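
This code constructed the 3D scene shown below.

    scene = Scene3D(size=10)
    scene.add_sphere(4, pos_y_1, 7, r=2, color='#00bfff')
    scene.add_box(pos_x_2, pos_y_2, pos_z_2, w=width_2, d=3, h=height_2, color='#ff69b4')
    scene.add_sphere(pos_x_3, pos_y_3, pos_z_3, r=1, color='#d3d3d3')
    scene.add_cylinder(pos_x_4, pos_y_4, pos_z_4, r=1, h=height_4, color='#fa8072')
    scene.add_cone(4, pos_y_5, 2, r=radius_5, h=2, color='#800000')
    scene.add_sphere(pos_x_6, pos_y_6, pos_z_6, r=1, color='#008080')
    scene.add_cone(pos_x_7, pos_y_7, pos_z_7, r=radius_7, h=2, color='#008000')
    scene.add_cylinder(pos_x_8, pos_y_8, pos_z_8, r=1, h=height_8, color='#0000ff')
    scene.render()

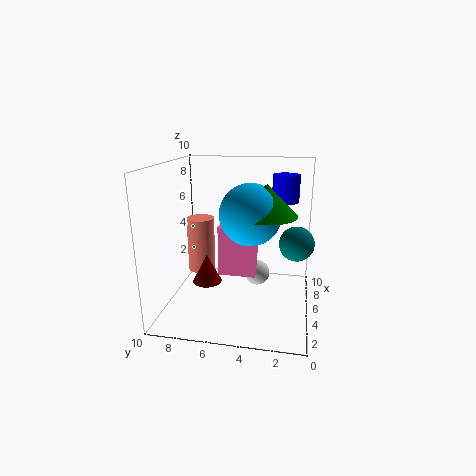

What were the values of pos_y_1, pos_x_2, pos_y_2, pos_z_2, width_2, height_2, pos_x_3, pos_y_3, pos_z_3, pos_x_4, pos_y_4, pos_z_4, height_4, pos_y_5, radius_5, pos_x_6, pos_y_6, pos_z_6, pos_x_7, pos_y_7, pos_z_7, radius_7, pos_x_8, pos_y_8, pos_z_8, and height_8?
pos_y_1 = 4; pos_x_2 = 7; pos_y_2 = 4; pos_z_2 = 1; width_2 = 1; height_2 = 4; pos_x_3 = 8; pos_y_3 = 4; pos_z_3 = 1; pos_x_4 = 6; pos_y_4 = 8; pos_z_4 = 2; height_4 = 4; pos_y_5 = 7; radius_5 = 1; pos_x_6 = 2; pos_y_6 = 1; pos_z_6 = 6; pos_x_7 = 4; pos_y_7 = 3; pos_z_7 = 7; radius_7 = 2; pos_x_8 = 8; pos_y_8 = 2; pos_z_8 = 7; height_8 = 2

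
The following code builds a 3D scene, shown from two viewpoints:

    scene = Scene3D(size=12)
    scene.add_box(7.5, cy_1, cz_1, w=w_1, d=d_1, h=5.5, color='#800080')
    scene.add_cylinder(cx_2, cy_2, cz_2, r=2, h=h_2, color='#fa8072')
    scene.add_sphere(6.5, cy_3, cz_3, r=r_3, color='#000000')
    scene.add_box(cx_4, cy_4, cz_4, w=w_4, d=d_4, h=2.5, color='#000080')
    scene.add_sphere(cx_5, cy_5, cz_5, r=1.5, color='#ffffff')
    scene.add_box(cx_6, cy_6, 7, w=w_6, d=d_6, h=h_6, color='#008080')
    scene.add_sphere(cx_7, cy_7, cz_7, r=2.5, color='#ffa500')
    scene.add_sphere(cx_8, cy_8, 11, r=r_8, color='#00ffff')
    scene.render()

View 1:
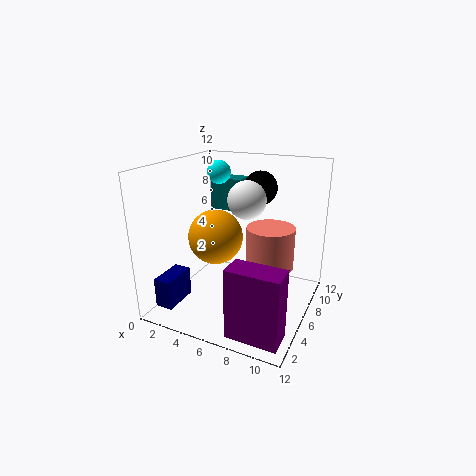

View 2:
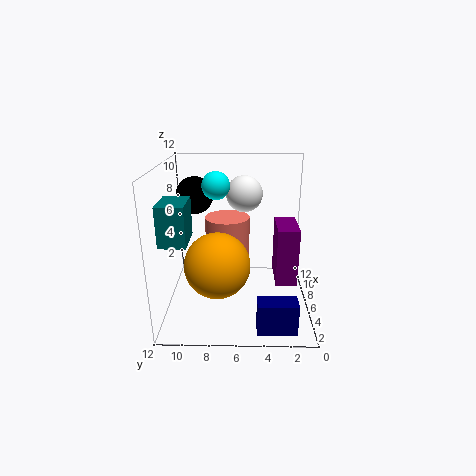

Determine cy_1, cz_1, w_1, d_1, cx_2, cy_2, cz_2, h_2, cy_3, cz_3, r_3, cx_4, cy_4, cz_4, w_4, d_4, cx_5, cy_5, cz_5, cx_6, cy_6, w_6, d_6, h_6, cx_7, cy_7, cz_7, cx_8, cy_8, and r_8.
cy_1 = 0.5; cz_1 = 0.5; w_1 = 4; d_1 = 2; cx_2 = 8.5; cy_2 = 7; cz_2 = 3.5; h_2 = 3.5; cy_3 = 9.5; cz_3 = 9.5; r_3 = 1.5; cx_4 = 0.5; cy_4 = 1.5; cz_4 = 0.5; w_4 = 1.5; d_4 = 3; cx_5 = 7; cy_5 = 5.5; cz_5 = 9.5; cx_6 = 1.5; cy_6 = 9.5; w_6 = 3; d_6 = 2; h_6 = 3; cx_7 = 3; cy_7 = 7.5; cz_7 = 5; cx_8 = 3.5; cy_8 = 7.5; r_8 = 1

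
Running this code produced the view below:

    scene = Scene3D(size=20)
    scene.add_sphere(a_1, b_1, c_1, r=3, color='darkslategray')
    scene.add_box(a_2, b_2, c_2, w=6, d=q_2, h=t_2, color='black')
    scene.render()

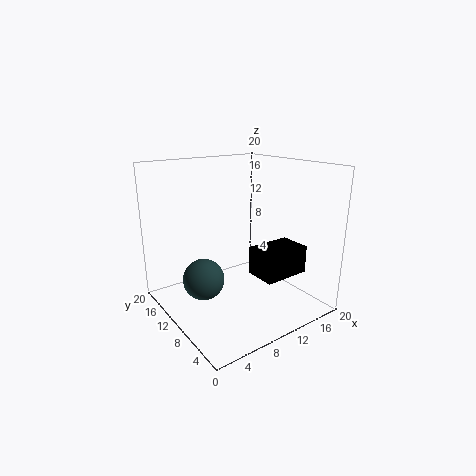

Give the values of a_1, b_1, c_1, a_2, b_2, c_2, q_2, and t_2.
a_1 = 6; b_1 = 13; c_1 = 3.5; a_2 = 8.5; b_2 = 1.5; c_2 = 7; q_2 = 4; t_2 = 3.5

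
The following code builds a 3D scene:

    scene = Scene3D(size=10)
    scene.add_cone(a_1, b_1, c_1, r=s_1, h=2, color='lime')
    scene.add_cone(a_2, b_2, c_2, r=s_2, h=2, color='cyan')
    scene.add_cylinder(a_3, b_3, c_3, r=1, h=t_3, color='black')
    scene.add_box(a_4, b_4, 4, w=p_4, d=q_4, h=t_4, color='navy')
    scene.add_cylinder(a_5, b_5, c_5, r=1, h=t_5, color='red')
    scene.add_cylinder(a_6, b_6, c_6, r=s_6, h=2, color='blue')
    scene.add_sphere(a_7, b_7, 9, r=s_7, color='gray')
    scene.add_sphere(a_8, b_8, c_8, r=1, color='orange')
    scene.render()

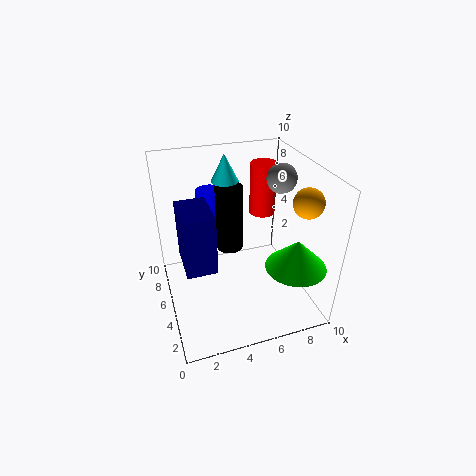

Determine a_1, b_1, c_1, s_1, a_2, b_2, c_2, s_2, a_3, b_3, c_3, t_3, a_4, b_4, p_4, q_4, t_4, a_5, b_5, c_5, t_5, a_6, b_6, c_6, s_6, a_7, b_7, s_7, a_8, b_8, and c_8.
a_1 = 8; b_1 = 2; c_1 = 4; s_1 = 2; a_2 = 5; b_2 = 8; c_2 = 8; s_2 = 1; a_3 = 5; b_3 = 7; c_3 = 3; t_3 = 5; a_4 = 1; b_4 = 3; p_4 = 2; q_4 = 3; t_4 = 4; a_5 = 8; b_5 = 8; c_5 = 5; t_5 = 4; a_6 = 4; b_6 = 9; c_6 = 5; s_6 = 1; a_7 = 8; b_7 = 5; s_7 = 1; a_8 = 9; b_8 = 3; c_8 = 8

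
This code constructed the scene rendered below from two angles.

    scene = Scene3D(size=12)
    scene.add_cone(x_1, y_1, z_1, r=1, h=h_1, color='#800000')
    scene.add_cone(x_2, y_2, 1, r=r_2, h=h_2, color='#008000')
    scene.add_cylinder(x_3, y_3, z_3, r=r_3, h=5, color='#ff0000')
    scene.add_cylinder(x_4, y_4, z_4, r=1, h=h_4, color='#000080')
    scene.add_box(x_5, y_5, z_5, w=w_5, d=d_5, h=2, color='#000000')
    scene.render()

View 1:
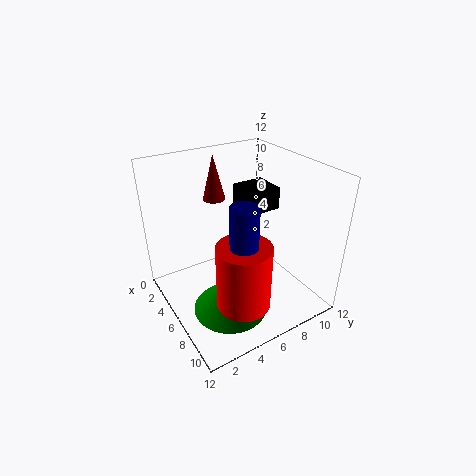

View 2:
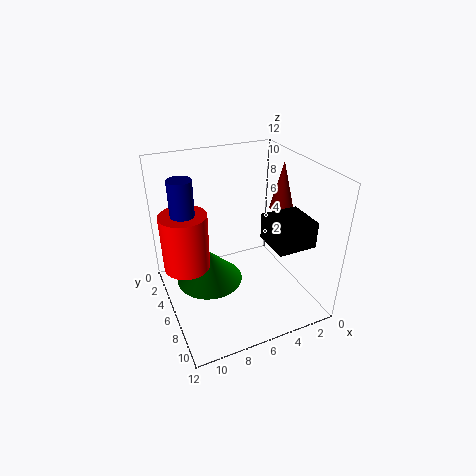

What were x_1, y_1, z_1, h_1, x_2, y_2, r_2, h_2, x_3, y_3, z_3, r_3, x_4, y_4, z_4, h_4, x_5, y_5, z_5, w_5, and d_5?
x_1 = 2, y_1 = 6, z_1 = 8, h_1 = 4, x_2 = 8, y_2 = 4, r_2 = 3, h_2 = 3, x_3 = 10, y_3 = 4, z_3 = 3, r_3 = 2, x_4 = 10, y_4 = 4, z_4 = 5, h_4 = 6, x_5 = 2, y_5 = 8, z_5 = 7, w_5 = 3, d_5 = 3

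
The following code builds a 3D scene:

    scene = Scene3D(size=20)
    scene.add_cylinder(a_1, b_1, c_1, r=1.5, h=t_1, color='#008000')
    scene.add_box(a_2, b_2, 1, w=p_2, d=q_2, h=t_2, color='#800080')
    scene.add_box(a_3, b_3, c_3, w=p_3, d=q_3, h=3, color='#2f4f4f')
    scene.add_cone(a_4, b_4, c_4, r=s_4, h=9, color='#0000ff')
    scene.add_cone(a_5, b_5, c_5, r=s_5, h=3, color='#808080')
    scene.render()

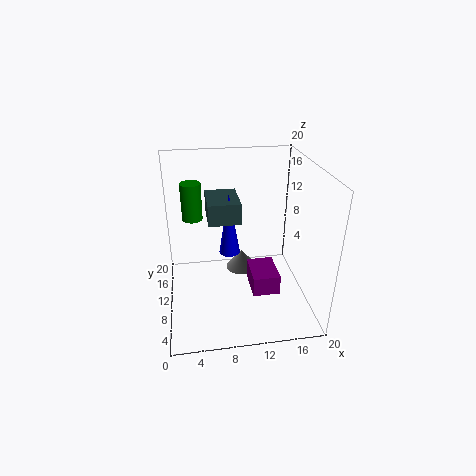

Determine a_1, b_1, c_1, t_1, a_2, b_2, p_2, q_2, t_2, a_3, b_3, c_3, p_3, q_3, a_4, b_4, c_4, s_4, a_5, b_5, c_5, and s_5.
a_1 = 4; b_1 = 15; c_1 = 11; t_1 = 5.5; a_2 = 12; b_2 = 8; p_2 = 4; q_2 = 5.5; t_2 = 3; a_3 = 6; b_3 = 10; c_3 = 12; p_3 = 4.5; q_3 = 6; a_4 = 9; b_4 = 11.5; c_4 = 7; s_4 = 1.5; a_5 = 11.5; b_5 = 15.5; c_5 = 1.5; s_5 = 2.5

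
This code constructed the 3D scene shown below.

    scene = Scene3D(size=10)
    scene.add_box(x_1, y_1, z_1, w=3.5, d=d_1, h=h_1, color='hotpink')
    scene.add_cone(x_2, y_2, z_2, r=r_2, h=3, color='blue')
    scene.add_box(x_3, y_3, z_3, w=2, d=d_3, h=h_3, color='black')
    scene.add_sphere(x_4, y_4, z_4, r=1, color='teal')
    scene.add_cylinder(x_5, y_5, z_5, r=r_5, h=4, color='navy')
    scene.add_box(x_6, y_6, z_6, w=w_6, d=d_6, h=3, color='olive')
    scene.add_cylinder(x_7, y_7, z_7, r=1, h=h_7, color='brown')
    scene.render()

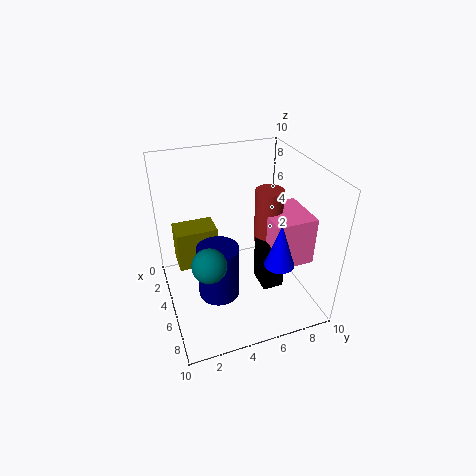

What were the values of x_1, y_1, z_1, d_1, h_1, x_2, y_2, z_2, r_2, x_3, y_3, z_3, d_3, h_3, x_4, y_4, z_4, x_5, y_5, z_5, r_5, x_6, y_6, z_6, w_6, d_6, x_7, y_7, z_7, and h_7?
x_1 = 3.5; y_1 = 7; z_1 = 3; d_1 = 3; h_1 = 3.5; x_2 = 7.5; y_2 = 7; z_2 = 4; r_2 = 1; x_3 = 4.5; y_3 = 6.5; z_3 = 1; d_3 = 1.5; h_3 = 3.5; x_4 = 8.5; y_4 = 2; z_4 = 6; x_5 = 5; y_5 = 3.5; z_5 = 0.5; r_5 = 1.5; x_6 = 1.5; y_6 = 1; z_6 = 2; w_6 = 2; d_6 = 3; x_7 = 4.5; y_7 = 7.5; z_7 = 4; h_7 = 4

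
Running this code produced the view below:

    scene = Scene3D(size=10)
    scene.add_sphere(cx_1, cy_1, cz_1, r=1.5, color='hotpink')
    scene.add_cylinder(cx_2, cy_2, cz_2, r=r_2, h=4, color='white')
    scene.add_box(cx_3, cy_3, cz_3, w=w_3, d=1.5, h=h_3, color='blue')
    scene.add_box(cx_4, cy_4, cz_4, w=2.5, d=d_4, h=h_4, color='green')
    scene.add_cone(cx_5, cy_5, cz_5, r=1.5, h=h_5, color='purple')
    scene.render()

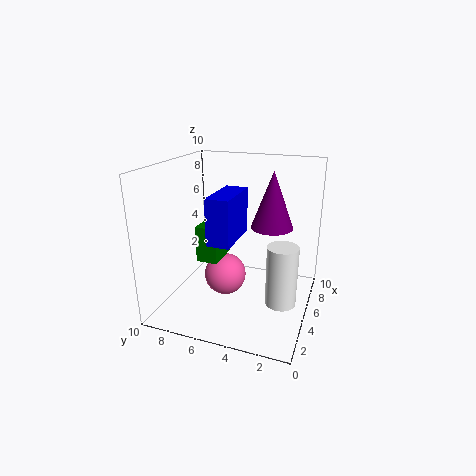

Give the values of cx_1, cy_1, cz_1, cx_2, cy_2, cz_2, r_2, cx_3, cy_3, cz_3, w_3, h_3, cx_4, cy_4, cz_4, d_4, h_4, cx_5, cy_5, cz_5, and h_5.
cx_1 = 5, cy_1 = 6, cz_1 = 2, cx_2 = 3.5, cy_2 = 1.5, cz_2 = 1.5, r_2 = 1, cx_3 = 2, cy_3 = 4.5, cz_3 = 5.5, w_3 = 3.5, h_3 = 3, cx_4 = 3.5, cy_4 = 6, cz_4 = 3.5, d_4 = 1.5, h_4 = 2.5, cx_5 = 6.5, cy_5 = 3, cz_5 = 5.5, h_5 = 4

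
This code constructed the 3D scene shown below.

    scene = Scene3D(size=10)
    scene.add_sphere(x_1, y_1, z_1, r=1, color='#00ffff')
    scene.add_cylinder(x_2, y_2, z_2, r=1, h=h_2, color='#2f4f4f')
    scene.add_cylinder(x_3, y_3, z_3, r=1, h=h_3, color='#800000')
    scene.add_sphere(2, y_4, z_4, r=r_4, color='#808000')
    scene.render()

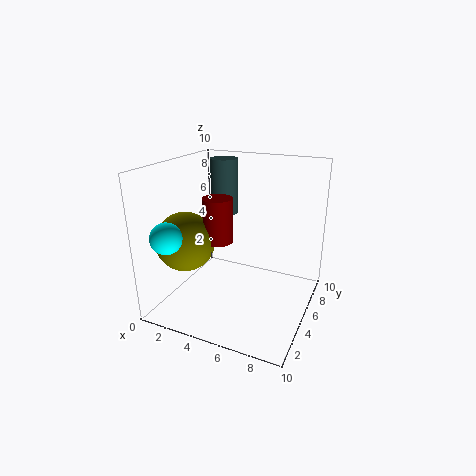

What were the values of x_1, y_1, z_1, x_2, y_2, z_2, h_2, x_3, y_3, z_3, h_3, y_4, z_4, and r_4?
x_1 = 2
y_1 = 1
z_1 = 6
x_2 = 3
y_2 = 7
z_2 = 6
h_2 = 4
x_3 = 4
y_3 = 4
z_3 = 5
h_3 = 3
y_4 = 3
z_4 = 5
r_4 = 2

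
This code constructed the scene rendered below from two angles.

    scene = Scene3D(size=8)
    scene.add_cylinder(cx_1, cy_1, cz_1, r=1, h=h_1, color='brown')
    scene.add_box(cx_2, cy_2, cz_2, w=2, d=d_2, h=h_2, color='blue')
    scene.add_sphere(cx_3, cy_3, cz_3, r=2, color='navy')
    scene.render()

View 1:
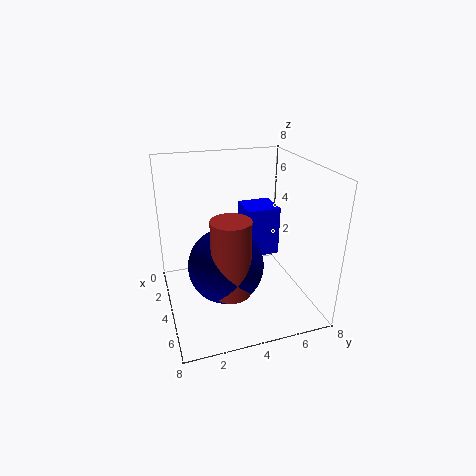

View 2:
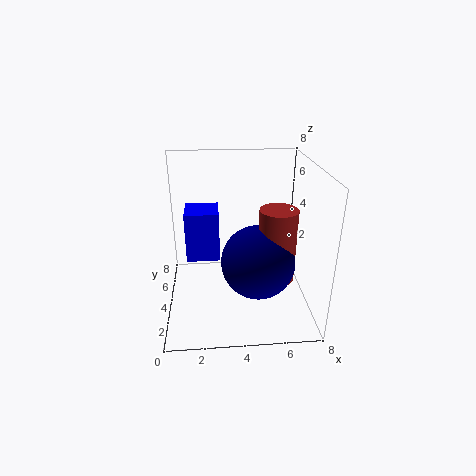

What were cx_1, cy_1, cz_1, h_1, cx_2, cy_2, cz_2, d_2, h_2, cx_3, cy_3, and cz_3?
cx_1 = 6
cy_1 = 3
cz_1 = 2
h_1 = 4
cx_2 = 1
cy_2 = 5
cz_2 = 2
d_2 = 2
h_2 = 3
cx_3 = 5
cy_3 = 3
cz_3 = 3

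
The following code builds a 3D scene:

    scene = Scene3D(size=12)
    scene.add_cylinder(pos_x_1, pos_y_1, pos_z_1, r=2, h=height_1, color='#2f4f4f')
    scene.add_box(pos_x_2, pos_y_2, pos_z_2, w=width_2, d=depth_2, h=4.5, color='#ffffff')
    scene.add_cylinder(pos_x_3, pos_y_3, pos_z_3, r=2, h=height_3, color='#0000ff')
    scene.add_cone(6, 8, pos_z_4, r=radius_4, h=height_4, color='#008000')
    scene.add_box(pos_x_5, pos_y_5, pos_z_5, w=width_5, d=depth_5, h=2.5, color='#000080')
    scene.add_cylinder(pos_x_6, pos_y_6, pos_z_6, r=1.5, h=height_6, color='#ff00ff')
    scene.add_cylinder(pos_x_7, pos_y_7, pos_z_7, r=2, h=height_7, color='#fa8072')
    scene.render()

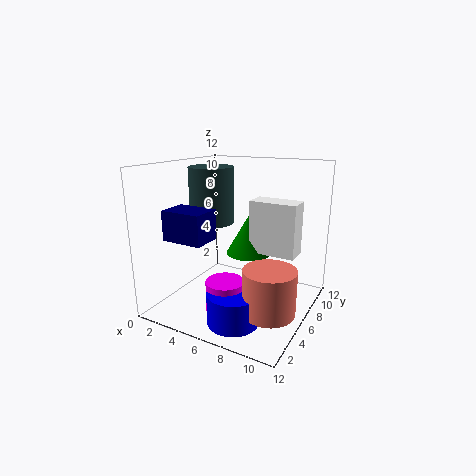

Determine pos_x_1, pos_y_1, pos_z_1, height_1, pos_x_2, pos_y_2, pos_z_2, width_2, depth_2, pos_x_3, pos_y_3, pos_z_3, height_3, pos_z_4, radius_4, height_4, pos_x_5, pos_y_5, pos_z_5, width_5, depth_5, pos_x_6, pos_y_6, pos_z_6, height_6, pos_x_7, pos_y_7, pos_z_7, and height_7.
pos_x_1 = 2.5
pos_y_1 = 7.5
pos_z_1 = 6.5
height_1 = 5
pos_x_2 = 6.5
pos_y_2 = 7
pos_z_2 = 4.5
width_2 = 4
depth_2 = 2
pos_x_3 = 7.5
pos_y_3 = 2.5
pos_z_3 = 0.5
height_3 = 2.5
pos_z_4 = 4
radius_4 = 2
height_4 = 3.5
pos_x_5 = 1
pos_y_5 = 2.5
pos_z_5 = 6
width_5 = 3.5
depth_5 = 2.5
pos_x_6 = 6.5
pos_y_6 = 3
pos_z_6 = 0.5
height_6 = 3
pos_x_7 = 10
pos_y_7 = 3.5
pos_z_7 = 1.5
height_7 = 3.5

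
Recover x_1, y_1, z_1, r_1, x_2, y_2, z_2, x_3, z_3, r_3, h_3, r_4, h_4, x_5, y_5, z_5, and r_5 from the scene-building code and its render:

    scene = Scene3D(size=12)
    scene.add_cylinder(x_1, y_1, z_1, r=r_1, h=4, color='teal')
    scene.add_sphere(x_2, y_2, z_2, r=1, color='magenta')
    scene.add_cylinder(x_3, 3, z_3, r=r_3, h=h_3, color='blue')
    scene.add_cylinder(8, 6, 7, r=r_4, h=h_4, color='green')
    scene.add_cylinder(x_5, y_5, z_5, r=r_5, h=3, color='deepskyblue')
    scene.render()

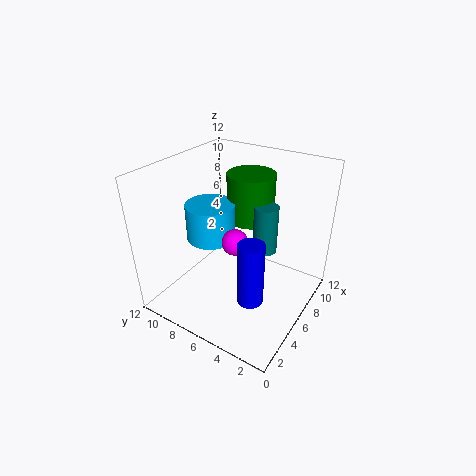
x_1 = 7
y_1 = 4
z_1 = 5
r_1 = 1
x_2 = 4
y_2 = 5
z_2 = 7
x_3 = 3
z_3 = 3
r_3 = 1
h_3 = 5
r_4 = 2
h_4 = 4
x_5 = 5
y_5 = 8
z_5 = 6
r_5 = 2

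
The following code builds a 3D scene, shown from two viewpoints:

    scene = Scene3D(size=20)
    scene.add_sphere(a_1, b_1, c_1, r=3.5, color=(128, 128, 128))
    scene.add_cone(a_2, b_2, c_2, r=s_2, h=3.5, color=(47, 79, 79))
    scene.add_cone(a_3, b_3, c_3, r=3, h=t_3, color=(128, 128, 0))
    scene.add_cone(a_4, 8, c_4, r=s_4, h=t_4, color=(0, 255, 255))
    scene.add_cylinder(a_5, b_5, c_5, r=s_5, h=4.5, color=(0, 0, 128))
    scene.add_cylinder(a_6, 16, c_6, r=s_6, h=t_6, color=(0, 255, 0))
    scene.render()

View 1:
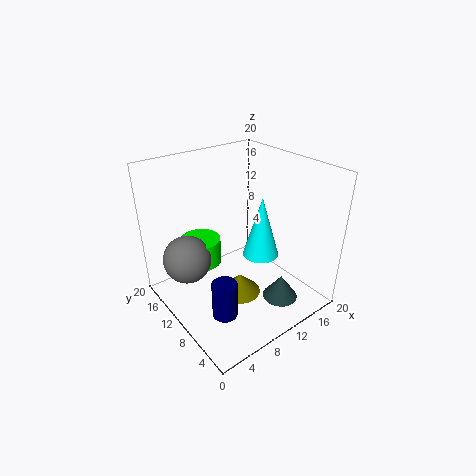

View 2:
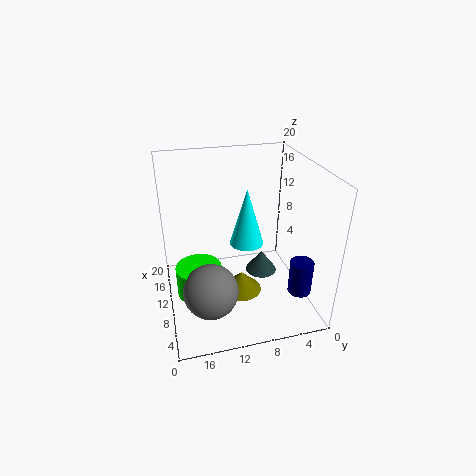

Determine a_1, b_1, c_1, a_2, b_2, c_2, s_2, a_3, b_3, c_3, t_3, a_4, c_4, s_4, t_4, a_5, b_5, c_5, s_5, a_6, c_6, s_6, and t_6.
a_1 = 4.5; b_1 = 15; c_1 = 6; a_2 = 14; b_2 = 5; c_2 = 1; s_2 = 2.5; a_3 = 10; b_3 = 9.5; c_3 = 1; t_3 = 3; a_4 = 12.5; c_4 = 7.5; s_4 = 2.5; t_4 = 8.5; a_5 = 3; b_5 = 3.5; c_5 = 5; s_5 = 1.5; a_6 = 7.5; c_6 = 4; s_6 = 3; t_6 = 4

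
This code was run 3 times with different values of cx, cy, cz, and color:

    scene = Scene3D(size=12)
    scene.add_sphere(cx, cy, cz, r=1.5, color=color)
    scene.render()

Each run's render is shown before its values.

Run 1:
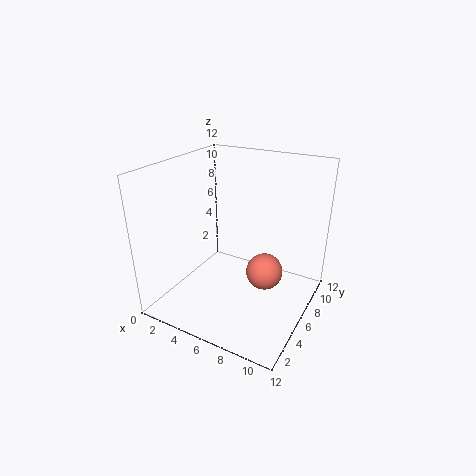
cx = 8.5, cy = 6, cz = 3.5, color = 'salmon'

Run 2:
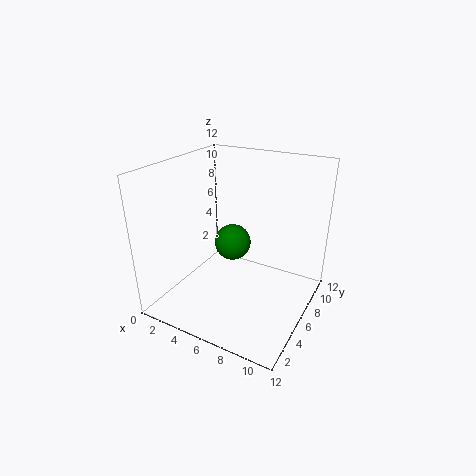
cx = 5.5, cy = 6, cz = 5.5, color = 'green'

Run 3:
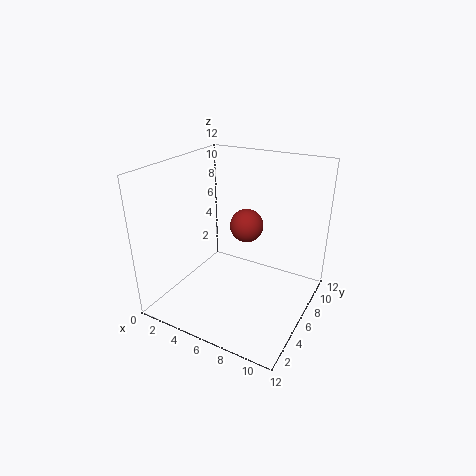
cx = 5.5, cy = 8.5, cz = 6, color = 'brown'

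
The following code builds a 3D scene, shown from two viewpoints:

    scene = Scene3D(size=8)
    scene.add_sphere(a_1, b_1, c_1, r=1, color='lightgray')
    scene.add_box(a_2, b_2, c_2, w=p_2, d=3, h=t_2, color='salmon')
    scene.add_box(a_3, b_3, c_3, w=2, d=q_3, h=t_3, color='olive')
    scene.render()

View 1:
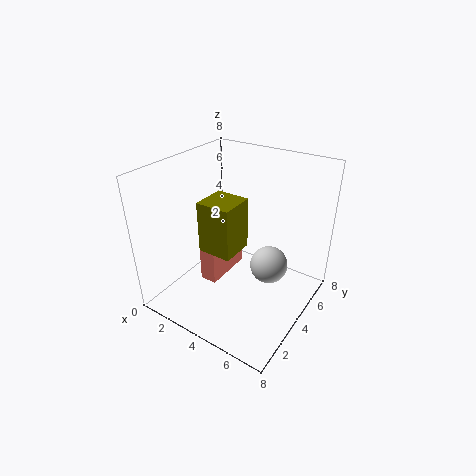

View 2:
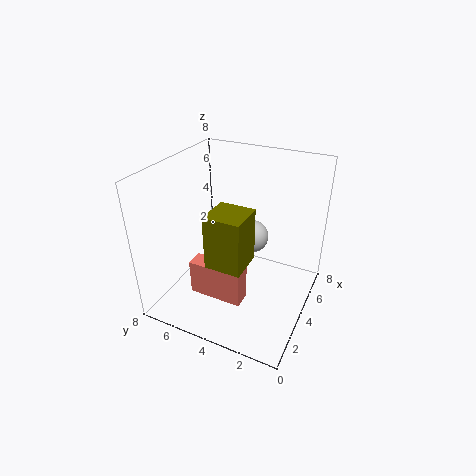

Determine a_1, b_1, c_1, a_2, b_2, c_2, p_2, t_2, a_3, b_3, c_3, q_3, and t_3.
a_1 = 6
b_1 = 4
c_1 = 3
a_2 = 2
b_2 = 3
c_2 = 1
p_2 = 1
t_2 = 2
a_3 = 2
b_3 = 3
c_3 = 3
q_3 = 2
t_3 = 3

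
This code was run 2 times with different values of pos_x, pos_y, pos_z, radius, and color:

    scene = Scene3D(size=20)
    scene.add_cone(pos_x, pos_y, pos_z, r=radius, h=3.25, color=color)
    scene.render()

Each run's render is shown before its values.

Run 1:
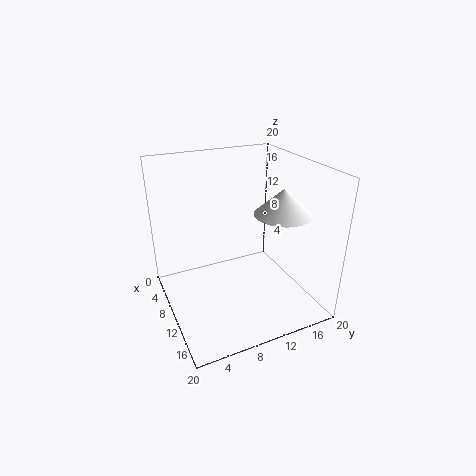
pos_x = 15.75, pos_y = 13.25, pos_z = 15.25, radius = 3.5, color = 'white'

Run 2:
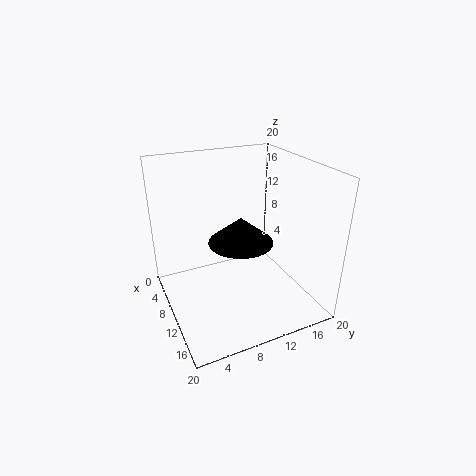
pos_x = 14, pos_y = 8.5, pos_z = 11.75, radius = 4, color = 'black'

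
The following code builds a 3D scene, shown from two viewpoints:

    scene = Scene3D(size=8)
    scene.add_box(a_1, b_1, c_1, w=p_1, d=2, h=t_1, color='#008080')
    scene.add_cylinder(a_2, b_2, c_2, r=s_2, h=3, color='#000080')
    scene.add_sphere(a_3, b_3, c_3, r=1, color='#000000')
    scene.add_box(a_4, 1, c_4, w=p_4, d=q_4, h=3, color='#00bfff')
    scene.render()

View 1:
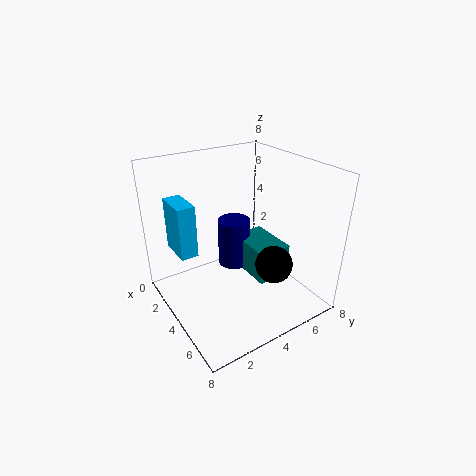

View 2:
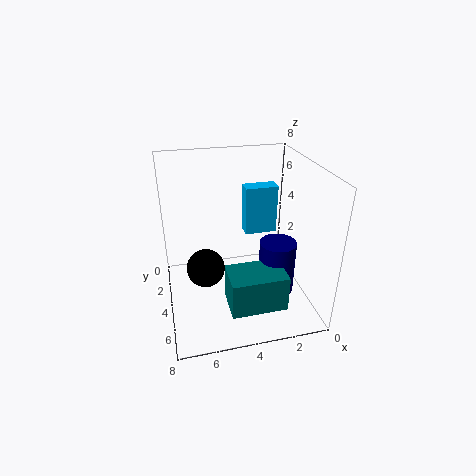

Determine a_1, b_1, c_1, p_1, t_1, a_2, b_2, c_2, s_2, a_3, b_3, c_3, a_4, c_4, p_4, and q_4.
a_1 = 2
b_1 = 5
c_1 = 1
p_1 = 3
t_1 = 2
a_2 = 2
b_2 = 5
c_2 = 1
s_2 = 1
a_3 = 6
b_3 = 5
c_3 = 3
a_4 = 1
c_4 = 3
p_4 = 2
q_4 = 1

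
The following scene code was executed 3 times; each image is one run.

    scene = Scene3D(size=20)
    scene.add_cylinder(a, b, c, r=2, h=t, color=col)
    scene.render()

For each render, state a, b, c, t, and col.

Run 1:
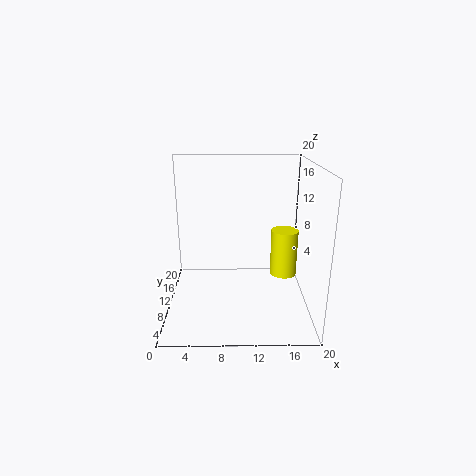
a = 17; b = 13; c = 3; t = 7; col = 'yellow'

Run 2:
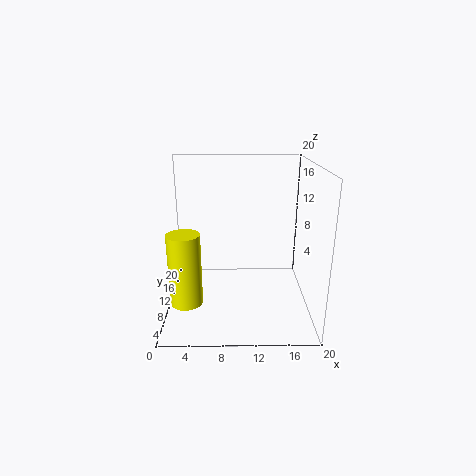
a = 3.5; b = 3.5; c = 4; t = 9; col = 'yellow'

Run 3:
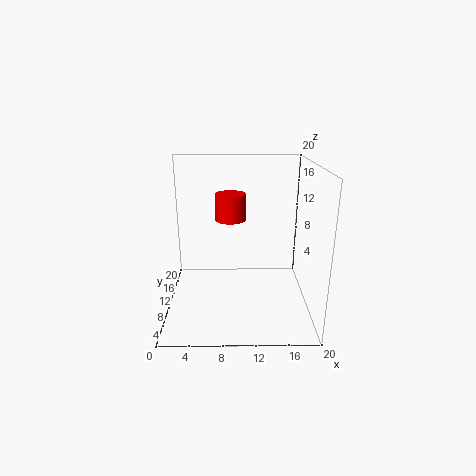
a = 9; b = 9; c = 13; t = 3.5; col = 'red'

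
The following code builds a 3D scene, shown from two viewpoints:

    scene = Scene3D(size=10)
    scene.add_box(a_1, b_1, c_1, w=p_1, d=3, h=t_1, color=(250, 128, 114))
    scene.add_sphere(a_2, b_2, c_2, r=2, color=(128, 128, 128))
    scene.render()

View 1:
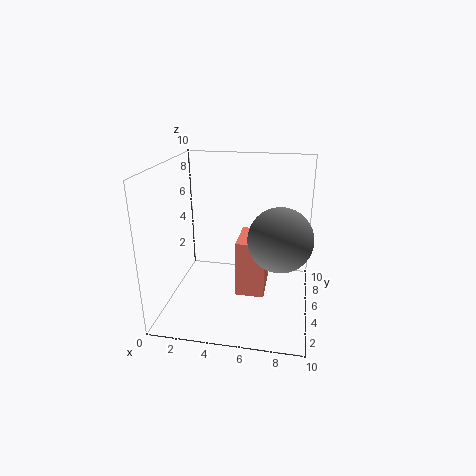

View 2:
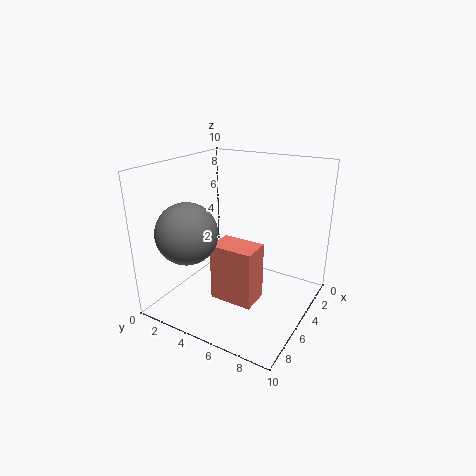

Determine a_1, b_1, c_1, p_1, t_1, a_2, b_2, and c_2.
a_1 = 5; b_1 = 4; c_1 = 1; p_1 = 2; t_1 = 4; a_2 = 8; b_2 = 3; c_2 = 6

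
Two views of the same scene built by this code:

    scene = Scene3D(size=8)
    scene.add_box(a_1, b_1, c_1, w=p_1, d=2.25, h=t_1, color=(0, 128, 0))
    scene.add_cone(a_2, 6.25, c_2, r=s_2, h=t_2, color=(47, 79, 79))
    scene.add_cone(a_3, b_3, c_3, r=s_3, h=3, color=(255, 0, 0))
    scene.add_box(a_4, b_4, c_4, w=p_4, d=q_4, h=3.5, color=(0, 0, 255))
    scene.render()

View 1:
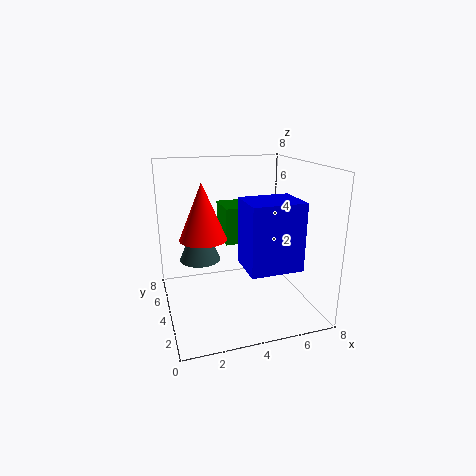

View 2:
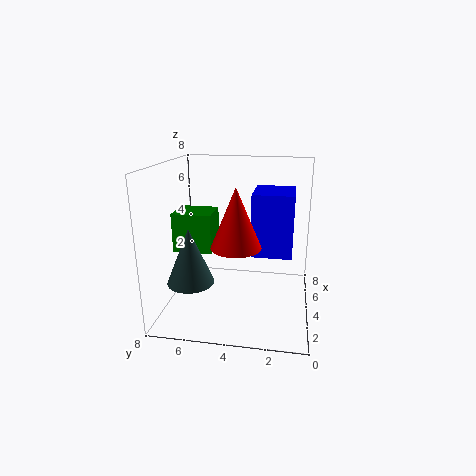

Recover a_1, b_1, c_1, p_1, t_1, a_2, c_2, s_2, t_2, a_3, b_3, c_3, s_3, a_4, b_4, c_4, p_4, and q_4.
a_1 = 3.75, b_1 = 5.5, c_1 = 3, p_1 = 2, t_1 = 2.25, a_2 = 2.25, c_2 = 2, s_2 = 1.25, t_2 = 3, a_3 = 2, b_3 = 3.75, c_3 = 4.25, s_3 = 1.25, a_4 = 3.75, b_4 = 1, c_4 = 3, p_4 = 2.75, q_4 = 2.25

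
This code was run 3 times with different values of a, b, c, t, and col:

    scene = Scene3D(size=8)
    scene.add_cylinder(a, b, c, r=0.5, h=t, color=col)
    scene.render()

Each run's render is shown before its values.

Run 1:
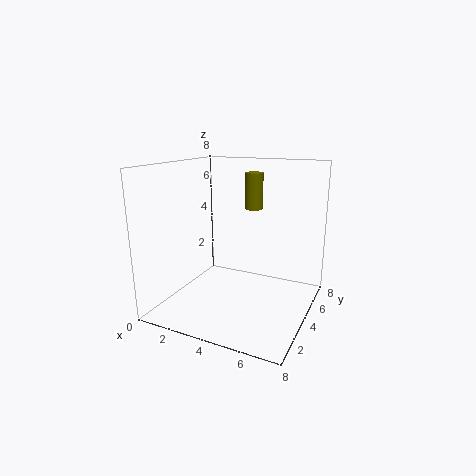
a = 4.5; b = 5; c = 5.5; t = 2; col = 'olive'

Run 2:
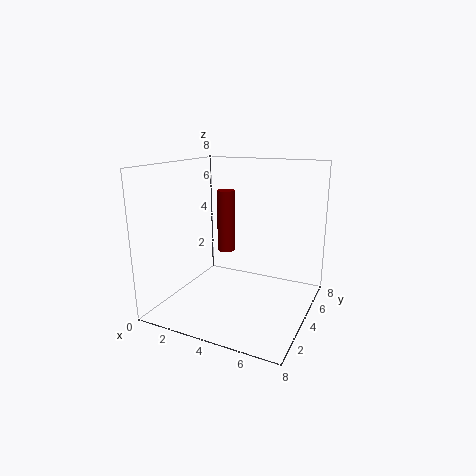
a = 3; b = 4.5; c = 3; t = 3.5; col = 'maroon'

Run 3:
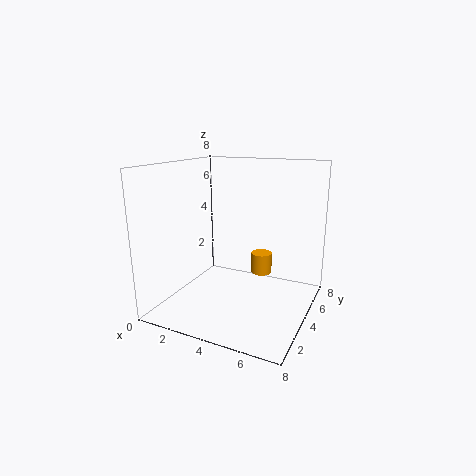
a = 6; b = 2.5; c = 3; t = 1; col = 'orange'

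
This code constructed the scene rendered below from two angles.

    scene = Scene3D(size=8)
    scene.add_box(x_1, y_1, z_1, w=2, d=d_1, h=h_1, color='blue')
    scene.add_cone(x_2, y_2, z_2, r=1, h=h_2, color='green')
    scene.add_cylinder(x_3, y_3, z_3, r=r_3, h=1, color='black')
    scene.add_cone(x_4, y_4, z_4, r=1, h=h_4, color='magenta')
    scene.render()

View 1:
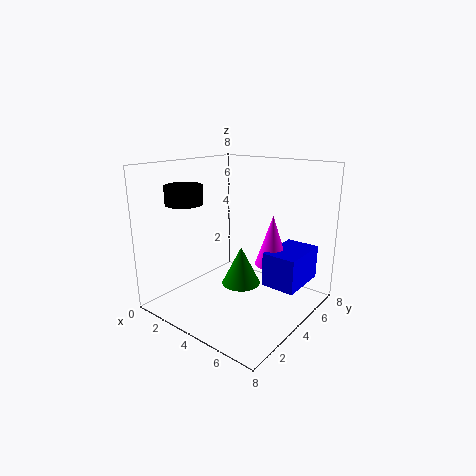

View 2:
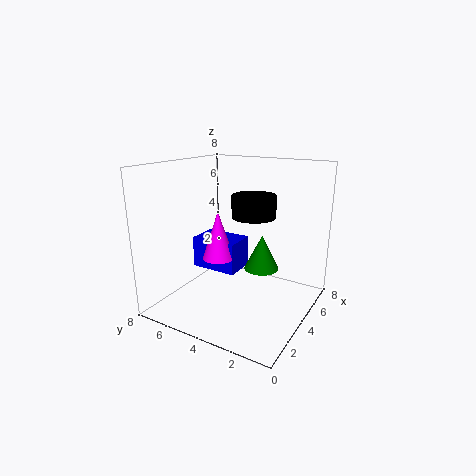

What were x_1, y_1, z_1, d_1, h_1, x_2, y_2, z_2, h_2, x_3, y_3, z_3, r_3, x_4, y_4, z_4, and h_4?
x_1 = 5
y_1 = 5
z_1 = 1
d_1 = 3
h_1 = 2
x_2 = 5
y_2 = 3
z_2 = 2
h_2 = 2
x_3 = 2
y_3 = 2
z_3 = 6
r_3 = 1
x_4 = 5
y_4 = 6
z_4 = 2
h_4 = 3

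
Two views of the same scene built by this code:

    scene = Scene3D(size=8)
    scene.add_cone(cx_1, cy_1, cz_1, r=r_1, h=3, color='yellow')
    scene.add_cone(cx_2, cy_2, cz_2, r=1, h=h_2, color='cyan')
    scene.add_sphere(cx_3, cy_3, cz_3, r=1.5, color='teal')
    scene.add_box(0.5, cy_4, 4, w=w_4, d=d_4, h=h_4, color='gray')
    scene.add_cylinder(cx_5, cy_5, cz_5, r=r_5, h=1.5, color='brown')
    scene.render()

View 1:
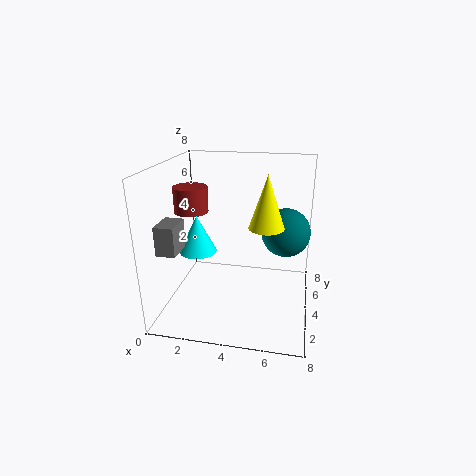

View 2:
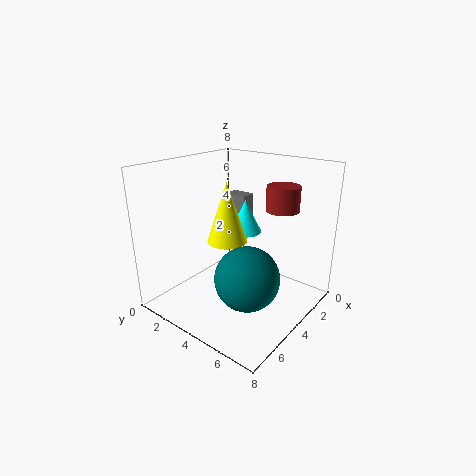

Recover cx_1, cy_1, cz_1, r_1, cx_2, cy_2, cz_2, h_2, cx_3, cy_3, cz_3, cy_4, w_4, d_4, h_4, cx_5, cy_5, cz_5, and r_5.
cx_1 = 5.5, cy_1 = 4.5, cz_1 = 4.5, r_1 = 1, cx_2 = 2, cy_2 = 3, cz_2 = 3.5, h_2 = 2, cx_3 = 6.5, cy_3 = 6.5, cz_3 = 3.5, cy_4 = 1, w_4 = 1, d_4 = 1.5, h_4 = 1.5, cx_5 = 1, cy_5 = 5, cz_5 = 5, r_5 = 1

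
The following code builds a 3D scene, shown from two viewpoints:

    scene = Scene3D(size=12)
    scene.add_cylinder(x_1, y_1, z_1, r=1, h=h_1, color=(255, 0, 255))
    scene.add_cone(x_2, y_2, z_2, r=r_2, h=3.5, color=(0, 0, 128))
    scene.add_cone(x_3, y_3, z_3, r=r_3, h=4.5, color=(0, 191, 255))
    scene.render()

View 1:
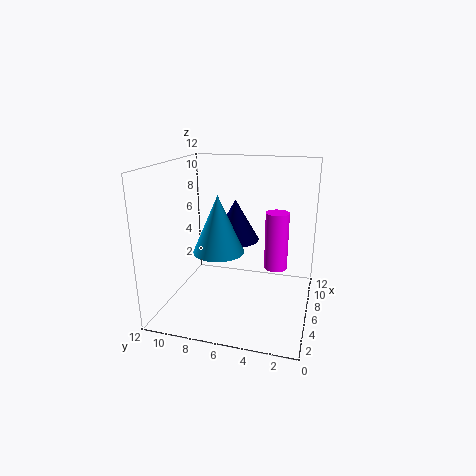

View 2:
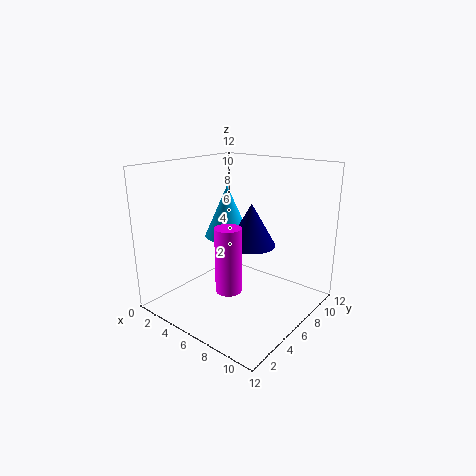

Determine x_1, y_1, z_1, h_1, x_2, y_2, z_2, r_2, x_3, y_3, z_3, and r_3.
x_1 = 7.5
y_1 = 3
z_1 = 3
h_1 = 5
x_2 = 7
y_2 = 6.5
z_2 = 5.5
r_2 = 2
x_3 = 4
y_3 = 7
z_3 = 5.5
r_3 = 2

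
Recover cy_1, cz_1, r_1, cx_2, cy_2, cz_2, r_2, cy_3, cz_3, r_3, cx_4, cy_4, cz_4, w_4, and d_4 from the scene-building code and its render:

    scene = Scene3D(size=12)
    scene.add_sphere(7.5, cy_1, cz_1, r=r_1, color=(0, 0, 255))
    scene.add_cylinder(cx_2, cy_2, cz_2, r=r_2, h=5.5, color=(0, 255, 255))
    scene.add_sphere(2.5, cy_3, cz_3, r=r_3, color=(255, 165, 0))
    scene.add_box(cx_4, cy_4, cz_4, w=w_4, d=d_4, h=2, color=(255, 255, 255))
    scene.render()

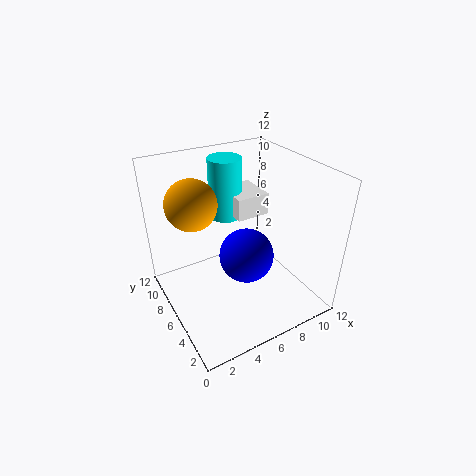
cy_1 = 7; cz_1 = 3; r_1 = 2.5; cx_2 = 7; cy_2 = 10; cz_2 = 6; r_2 = 1.5; cy_3 = 7; cz_3 = 9.5; r_3 = 2; cx_4 = 7; cy_4 = 7.5; cz_4 = 6.5; w_4 = 3; d_4 = 3.5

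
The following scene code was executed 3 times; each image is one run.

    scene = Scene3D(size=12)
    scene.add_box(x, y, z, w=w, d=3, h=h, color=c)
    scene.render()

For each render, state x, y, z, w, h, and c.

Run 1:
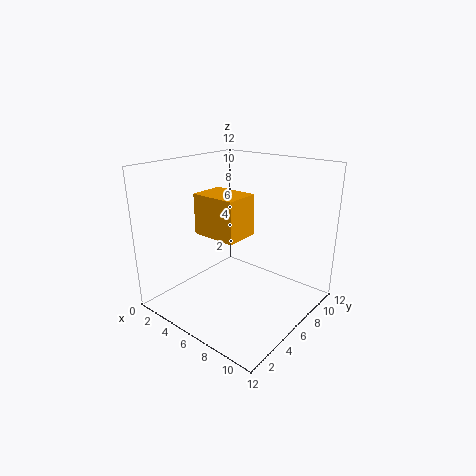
x = 2.5
y = 4.5
z = 6
w = 4
h = 3.5
c = 'orange'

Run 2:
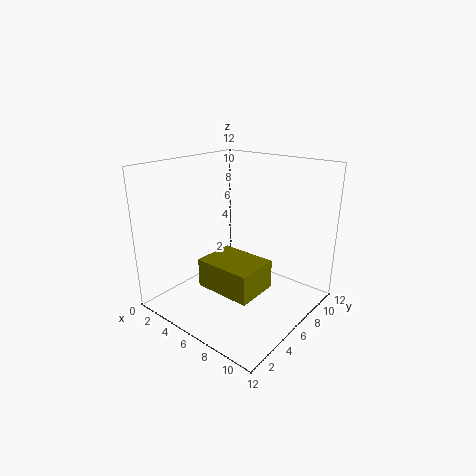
x = 7
y = 0.5
z = 4.5
w = 4
h = 2
c = 'olive'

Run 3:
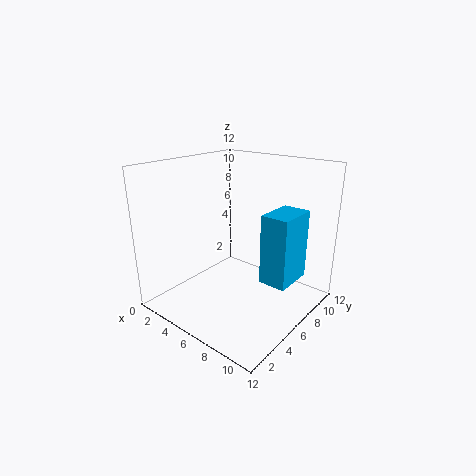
x = 10
y = 3.5
z = 4.5
w = 2
h = 5
c = 'deepskyblue'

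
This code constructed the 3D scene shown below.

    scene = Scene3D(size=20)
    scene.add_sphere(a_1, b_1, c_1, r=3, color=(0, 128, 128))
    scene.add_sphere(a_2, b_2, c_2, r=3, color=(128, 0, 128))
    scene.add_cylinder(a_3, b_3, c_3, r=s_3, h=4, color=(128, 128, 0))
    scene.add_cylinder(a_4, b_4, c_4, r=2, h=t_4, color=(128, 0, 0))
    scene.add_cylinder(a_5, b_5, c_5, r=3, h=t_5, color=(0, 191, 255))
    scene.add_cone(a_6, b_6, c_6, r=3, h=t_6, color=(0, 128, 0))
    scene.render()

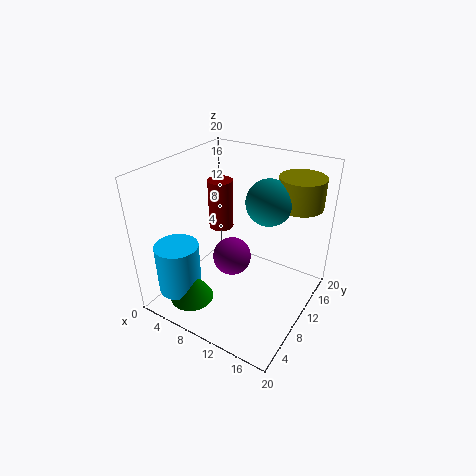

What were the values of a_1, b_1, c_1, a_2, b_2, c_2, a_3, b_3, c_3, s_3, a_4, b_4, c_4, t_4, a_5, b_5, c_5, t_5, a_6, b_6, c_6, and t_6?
a_1 = 14, b_1 = 11, c_1 = 16, a_2 = 7, b_2 = 13, c_2 = 4, a_3 = 17, b_3 = 14, c_3 = 15, s_3 = 3, a_4 = 3, b_4 = 16, c_4 = 7, t_4 = 8, a_5 = 4, b_5 = 4, c_5 = 3, t_5 = 7, a_6 = 6, b_6 = 4, c_6 = 2, t_6 = 5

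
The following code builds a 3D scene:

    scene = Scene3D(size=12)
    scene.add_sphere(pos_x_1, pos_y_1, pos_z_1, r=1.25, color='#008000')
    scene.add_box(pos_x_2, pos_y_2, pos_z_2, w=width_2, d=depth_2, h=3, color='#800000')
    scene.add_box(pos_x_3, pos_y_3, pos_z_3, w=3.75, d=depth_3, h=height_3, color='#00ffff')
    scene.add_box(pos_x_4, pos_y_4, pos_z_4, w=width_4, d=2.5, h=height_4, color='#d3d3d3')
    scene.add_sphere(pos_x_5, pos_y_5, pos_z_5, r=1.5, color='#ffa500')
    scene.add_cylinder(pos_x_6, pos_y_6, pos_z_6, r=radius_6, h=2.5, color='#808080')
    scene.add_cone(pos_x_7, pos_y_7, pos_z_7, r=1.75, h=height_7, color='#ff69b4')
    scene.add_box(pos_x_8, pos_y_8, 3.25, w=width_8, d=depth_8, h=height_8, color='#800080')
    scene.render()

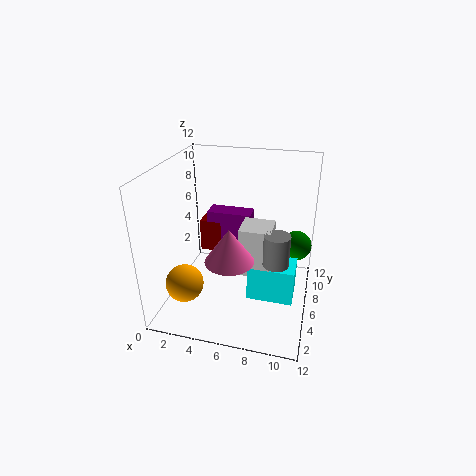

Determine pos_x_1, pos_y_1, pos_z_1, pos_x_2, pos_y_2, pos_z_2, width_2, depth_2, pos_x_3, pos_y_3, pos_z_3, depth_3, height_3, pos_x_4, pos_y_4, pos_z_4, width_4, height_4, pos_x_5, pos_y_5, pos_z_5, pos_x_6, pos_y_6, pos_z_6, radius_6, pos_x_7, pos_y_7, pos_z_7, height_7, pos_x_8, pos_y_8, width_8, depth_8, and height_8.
pos_x_1 = 10.75, pos_y_1 = 7.75, pos_z_1 = 5, pos_x_2 = 1.75, pos_y_2 = 8.25, pos_z_2 = 3, width_2 = 2, depth_2 = 2.5, pos_x_3 = 7.25, pos_y_3 = 4, pos_z_3 = 1.5, depth_3 = 2.5, height_3 = 3, pos_x_4 = 6.5, pos_y_4 = 4, pos_z_4 = 3.75, width_4 = 2.5, height_4 = 4, pos_x_5 = 2.5, pos_y_5 = 2.5, pos_z_5 = 3.25, pos_x_6 = 9.5, pos_y_6 = 4, pos_z_6 = 5.25, radius_6 = 1, pos_x_7 = 6.5, pos_y_7 = 1.75, pos_z_7 = 6.5, height_7 = 2.5, pos_x_8 = 2.5, pos_y_8 = 8.25, width_8 = 4, depth_8 = 1.75, height_8 = 3.75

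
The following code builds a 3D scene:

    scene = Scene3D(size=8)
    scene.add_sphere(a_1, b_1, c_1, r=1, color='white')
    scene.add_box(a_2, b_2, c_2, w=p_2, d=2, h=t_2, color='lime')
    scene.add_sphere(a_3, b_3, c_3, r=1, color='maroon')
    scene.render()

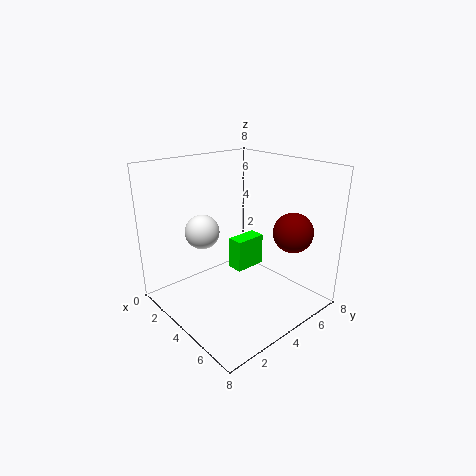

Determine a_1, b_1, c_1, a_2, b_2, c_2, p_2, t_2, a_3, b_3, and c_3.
a_1 = 2, b_1 = 3, c_1 = 4, a_2 = 2, b_2 = 5, c_2 = 1, p_2 = 1, t_2 = 2, a_3 = 7, b_3 = 5, c_3 = 5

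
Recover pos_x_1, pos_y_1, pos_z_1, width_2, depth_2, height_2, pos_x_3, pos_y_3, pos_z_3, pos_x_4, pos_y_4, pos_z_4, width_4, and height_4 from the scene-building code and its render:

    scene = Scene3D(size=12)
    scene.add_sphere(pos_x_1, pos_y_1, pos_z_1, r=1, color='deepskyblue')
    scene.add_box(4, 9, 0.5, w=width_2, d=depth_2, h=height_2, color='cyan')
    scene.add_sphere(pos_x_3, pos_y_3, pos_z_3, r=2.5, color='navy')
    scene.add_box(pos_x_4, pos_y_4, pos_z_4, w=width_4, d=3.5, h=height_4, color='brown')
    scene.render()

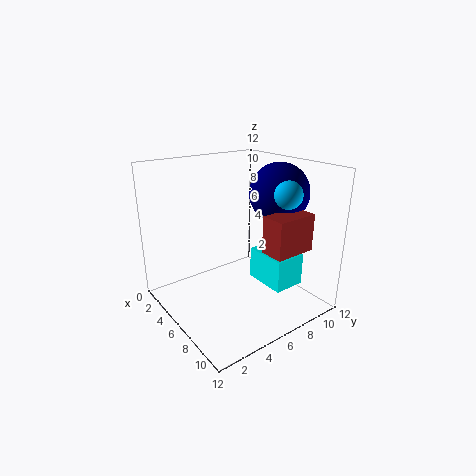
pos_x_1 = 10.5; pos_y_1 = 7; pos_z_1 = 10.5; width_2 = 4; depth_2 = 3; height_2 = 3; pos_x_3 = 7; pos_y_3 = 9.5; pos_z_3 = 9.5; pos_x_4 = 8.5; pos_y_4 = 6.5; pos_z_4 = 5.5; width_4 = 2; height_4 = 3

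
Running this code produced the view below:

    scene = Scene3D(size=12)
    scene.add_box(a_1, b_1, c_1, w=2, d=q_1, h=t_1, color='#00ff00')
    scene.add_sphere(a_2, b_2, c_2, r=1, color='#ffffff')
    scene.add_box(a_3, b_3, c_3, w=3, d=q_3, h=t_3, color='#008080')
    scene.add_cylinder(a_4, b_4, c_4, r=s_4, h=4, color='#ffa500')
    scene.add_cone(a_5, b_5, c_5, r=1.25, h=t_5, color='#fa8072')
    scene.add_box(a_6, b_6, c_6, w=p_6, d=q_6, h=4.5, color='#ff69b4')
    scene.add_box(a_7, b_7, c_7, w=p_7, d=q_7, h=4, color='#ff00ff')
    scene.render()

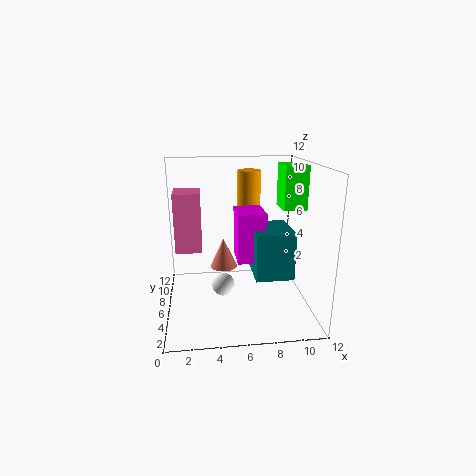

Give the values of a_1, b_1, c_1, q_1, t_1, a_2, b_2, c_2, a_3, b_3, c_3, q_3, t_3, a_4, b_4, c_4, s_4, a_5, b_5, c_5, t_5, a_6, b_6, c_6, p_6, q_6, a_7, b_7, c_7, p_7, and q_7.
a_1 = 10
b_1 = 6.5
c_1 = 8
q_1 = 2.75
t_1 = 3.75
a_2 = 4.75
b_2 = 6.5
c_2 = 1.5
a_3 = 7
b_3 = 2.75
c_3 = 3.5
q_3 = 3.75
t_3 = 3.75
a_4 = 7.25
b_4 = 8.25
c_4 = 7.25
s_4 = 1
a_5 = 5
b_5 = 8.75
c_5 = 2.25
t_5 = 2.75
a_6 = 1
b_6 = 3.75
c_6 = 5.75
p_6 = 2
q_6 = 2.5
a_7 = 5.75
b_7 = 4
c_7 = 4.5
p_7 = 2.25
q_7 = 3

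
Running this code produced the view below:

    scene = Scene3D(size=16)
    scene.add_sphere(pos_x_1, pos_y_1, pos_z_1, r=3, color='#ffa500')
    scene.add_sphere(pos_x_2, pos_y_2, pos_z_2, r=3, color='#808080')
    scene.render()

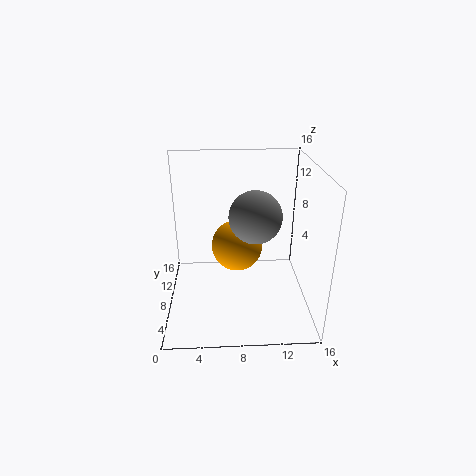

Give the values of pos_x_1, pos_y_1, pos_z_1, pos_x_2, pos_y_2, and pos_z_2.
pos_x_1 = 8
pos_y_1 = 10
pos_z_1 = 6
pos_x_2 = 10
pos_y_2 = 9
pos_z_2 = 10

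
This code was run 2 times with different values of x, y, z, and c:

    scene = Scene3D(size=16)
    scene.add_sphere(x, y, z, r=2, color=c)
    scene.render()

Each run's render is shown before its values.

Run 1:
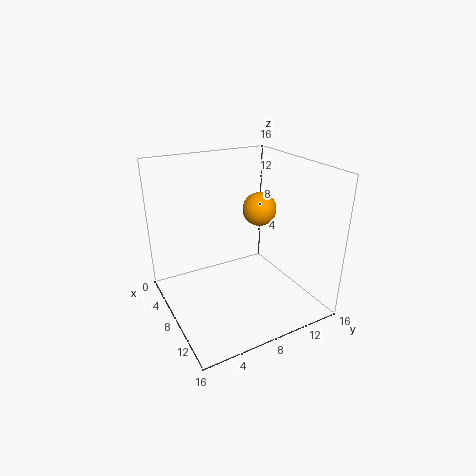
x = 6
y = 12
z = 10
c = 'orange'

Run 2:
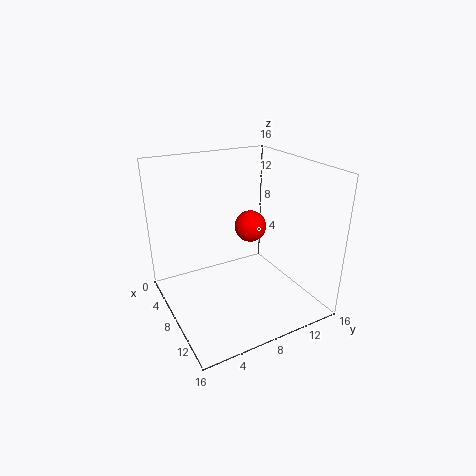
x = 4
y = 12
z = 7
c = 'red'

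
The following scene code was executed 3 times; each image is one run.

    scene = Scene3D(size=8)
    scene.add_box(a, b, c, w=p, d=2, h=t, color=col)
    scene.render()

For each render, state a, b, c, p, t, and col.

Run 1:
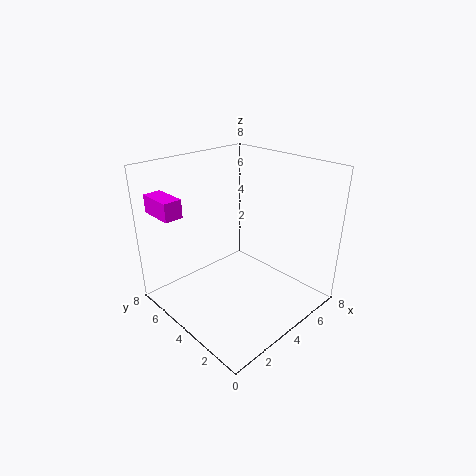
a = 0.5
b = 5.5
c = 5.5
p = 1
t = 1
col = 'magenta'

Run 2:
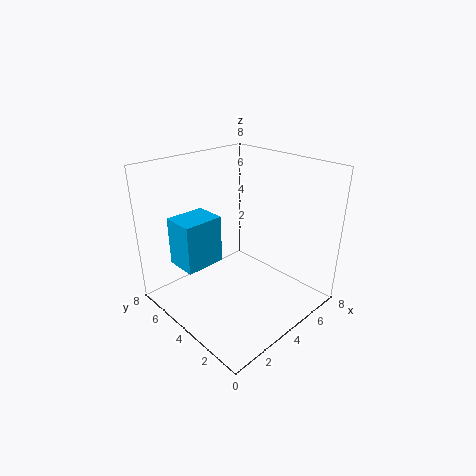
a = 2
b = 6
c = 1.5
p = 2.5
t = 3
col = 'deepskyblue'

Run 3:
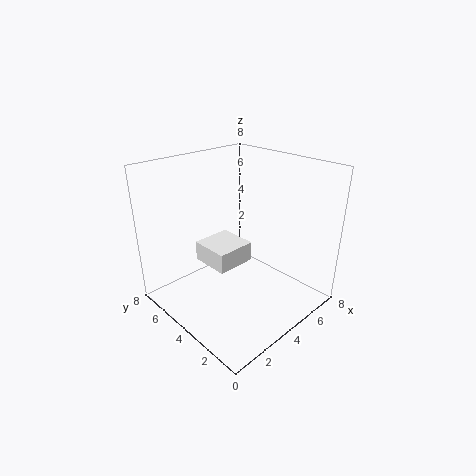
a = 1.5
b = 2.5
c = 3.5
p = 2
t = 1
col = 'white'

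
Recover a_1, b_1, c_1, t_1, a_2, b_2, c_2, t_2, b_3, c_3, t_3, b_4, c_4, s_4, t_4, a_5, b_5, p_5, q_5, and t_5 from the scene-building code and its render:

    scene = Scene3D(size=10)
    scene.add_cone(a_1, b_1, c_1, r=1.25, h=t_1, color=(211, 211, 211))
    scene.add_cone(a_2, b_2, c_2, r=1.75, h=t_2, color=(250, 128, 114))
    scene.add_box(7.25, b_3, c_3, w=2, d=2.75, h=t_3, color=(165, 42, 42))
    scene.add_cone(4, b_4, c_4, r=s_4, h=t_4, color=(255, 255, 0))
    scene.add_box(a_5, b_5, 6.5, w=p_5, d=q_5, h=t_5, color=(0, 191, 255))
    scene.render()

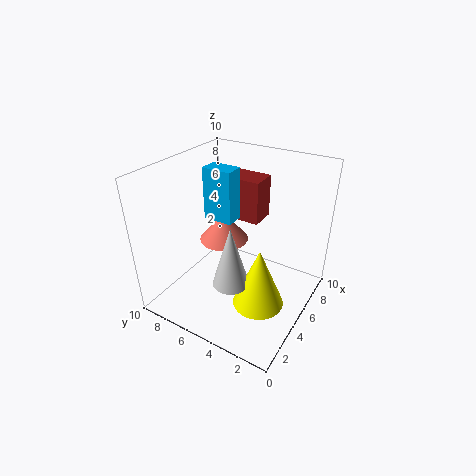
a_1 = 3.25; b_1 = 4.5; c_1 = 2.5; t_1 = 4.25; a_2 = 5.5; b_2 = 6.5; c_2 = 4.25; t_2 = 2; b_3 = 4.75; c_3 = 5; t_3 = 3.25; b_4 = 2.75; c_4 = 1; s_4 = 1.75; t_4 = 4.25; a_5 = 4; b_5 = 5; p_5 = 1.25; q_5 = 2; t_5 = 3.5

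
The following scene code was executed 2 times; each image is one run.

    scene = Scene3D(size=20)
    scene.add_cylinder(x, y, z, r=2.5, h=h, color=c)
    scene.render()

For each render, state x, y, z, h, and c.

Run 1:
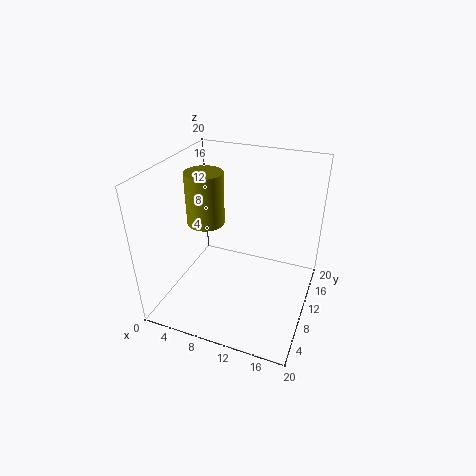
x = 6
y = 8.5
z = 12.5
h = 7
c = 'olive'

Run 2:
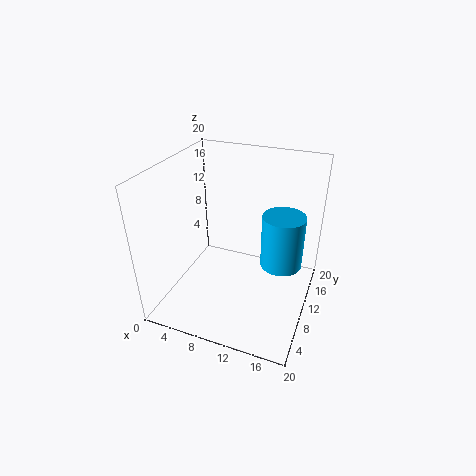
x = 17
y = 6.5
z = 10
h = 6.5
c = 'deepskyblue'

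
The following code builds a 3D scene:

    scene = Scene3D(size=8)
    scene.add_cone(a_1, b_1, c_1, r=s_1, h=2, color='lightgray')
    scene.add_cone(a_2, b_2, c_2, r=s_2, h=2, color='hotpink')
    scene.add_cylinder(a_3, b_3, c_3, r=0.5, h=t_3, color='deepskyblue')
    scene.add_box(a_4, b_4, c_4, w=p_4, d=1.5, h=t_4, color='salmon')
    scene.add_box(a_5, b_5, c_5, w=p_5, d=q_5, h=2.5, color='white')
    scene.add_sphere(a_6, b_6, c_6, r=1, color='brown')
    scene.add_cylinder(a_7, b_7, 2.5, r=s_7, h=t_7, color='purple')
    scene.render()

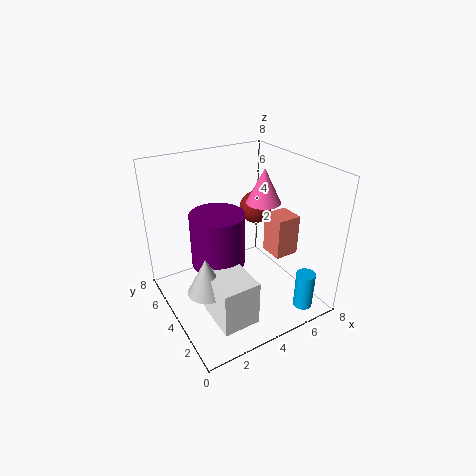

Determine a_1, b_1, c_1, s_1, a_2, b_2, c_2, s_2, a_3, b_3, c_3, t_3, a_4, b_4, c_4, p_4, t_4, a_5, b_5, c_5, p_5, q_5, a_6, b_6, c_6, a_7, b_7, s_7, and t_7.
a_1 = 1.5
b_1 = 3
c_1 = 2
s_1 = 1
a_2 = 6
b_2 = 4.5
c_2 = 5.5
s_2 = 1
a_3 = 6
b_3 = 0.5
c_3 = 1
t_3 = 2
a_4 = 6.5
b_4 = 3.5
c_4 = 2
p_4 = 1.5
t_4 = 2.5
a_5 = 1.5
b_5 = 1
c_5 = 0.5
p_5 = 2
q_5 = 2.5
a_6 = 6.5
b_6 = 6
c_6 = 4.5
a_7 = 3
b_7 = 4.5
s_7 = 1.5
t_7 = 3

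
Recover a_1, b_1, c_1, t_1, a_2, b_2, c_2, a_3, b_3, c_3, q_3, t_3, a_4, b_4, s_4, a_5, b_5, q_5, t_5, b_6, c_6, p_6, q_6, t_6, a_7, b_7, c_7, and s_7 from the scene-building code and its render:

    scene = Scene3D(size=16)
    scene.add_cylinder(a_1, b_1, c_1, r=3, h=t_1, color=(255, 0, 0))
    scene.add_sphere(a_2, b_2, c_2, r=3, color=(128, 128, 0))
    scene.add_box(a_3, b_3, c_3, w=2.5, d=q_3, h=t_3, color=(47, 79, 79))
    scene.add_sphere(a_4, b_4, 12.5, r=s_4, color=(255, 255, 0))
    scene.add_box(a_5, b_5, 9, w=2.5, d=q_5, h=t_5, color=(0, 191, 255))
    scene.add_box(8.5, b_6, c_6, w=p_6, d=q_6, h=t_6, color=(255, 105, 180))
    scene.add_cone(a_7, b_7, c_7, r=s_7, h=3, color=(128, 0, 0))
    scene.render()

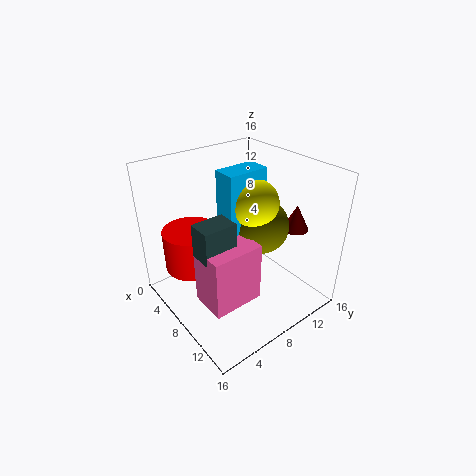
a_1 = 5.5, b_1 = 3.5, c_1 = 5, t_1 = 4.5, a_2 = 9.5, b_2 = 10, c_2 = 9.5, a_3 = 8.5, b_3 = 2, c_3 = 8.5, q_3 = 3.5, t_3 = 3.5, a_4 = 9.5, b_4 = 9, s_4 = 2.5, a_5 = 7, b_5 = 6, q_5 = 4.5, t_5 = 7, b_6 = 2, c_6 = 3, p_6 = 4, q_6 = 5.5, t_6 = 6.5, a_7 = 10.5, b_7 = 14.5, c_7 = 8, s_7 = 1.5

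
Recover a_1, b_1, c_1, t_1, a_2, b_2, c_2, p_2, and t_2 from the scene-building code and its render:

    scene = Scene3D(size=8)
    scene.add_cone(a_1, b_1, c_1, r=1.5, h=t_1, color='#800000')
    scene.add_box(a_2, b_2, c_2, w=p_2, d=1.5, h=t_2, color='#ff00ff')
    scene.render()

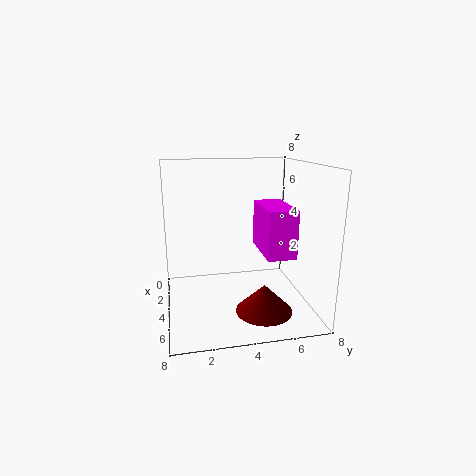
a_1 = 6, b_1 = 5, c_1 = 0.5, t_1 = 1.5, a_2 = 3.5, b_2 = 5, c_2 = 3.5, p_2 = 3, t_2 = 2.5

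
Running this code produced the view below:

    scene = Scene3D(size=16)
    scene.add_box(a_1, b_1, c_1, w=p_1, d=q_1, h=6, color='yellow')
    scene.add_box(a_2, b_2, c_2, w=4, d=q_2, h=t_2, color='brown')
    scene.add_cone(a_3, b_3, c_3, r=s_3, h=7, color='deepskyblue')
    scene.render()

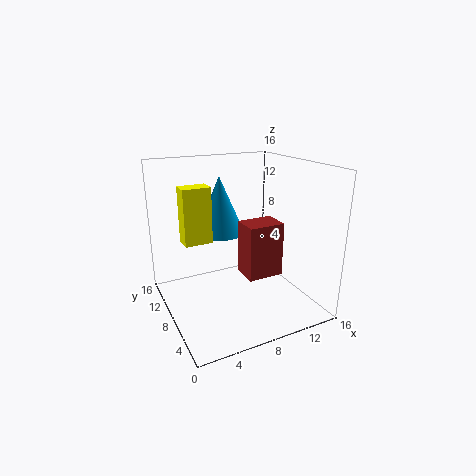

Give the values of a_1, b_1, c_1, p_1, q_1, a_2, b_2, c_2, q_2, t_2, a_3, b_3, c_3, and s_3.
a_1 = 2; b_1 = 8; c_1 = 8; p_1 = 3; q_1 = 2; a_2 = 8; b_2 = 5; c_2 = 4; q_2 = 3; t_2 = 6; a_3 = 8; b_3 = 13; c_3 = 7; s_3 = 3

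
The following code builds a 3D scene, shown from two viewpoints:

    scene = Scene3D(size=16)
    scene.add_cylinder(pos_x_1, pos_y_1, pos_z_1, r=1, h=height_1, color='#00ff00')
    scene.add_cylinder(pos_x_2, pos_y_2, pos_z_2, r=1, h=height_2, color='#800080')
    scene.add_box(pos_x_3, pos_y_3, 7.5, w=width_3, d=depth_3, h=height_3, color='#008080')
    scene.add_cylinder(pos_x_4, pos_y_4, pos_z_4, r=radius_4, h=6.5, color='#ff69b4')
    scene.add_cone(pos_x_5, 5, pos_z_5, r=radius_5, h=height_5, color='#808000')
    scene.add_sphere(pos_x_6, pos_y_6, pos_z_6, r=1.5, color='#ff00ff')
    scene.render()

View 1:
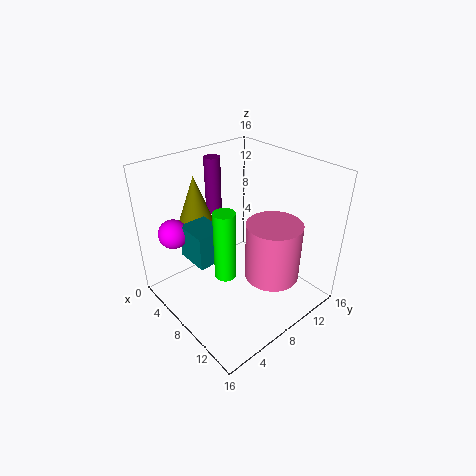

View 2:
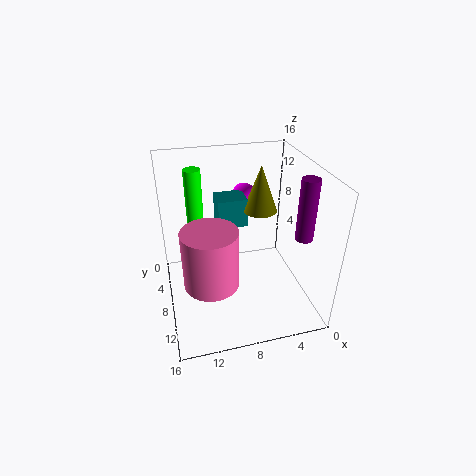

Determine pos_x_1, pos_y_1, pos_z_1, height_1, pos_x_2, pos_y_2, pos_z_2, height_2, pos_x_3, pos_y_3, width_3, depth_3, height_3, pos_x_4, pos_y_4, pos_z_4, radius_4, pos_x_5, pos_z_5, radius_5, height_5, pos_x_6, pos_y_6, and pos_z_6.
pos_x_1 = 12; pos_y_1 = 3; pos_z_1 = 8; height_1 = 6.5; pos_x_2 = 1; pos_y_2 = 10; pos_z_2 = 8; height_2 = 7; pos_x_3 = 6; pos_y_3 = 2; width_3 = 3.5; depth_3 = 3; height_3 = 3.5; pos_x_4 = 11.5; pos_y_4 = 10; pos_z_4 = 4; radius_4 = 3; pos_x_5 = 4.5; pos_z_5 = 9.5; radius_5 = 2; height_5 = 5.5; pos_x_6 = 5.5; pos_y_6 = 1.5; pos_z_6 = 10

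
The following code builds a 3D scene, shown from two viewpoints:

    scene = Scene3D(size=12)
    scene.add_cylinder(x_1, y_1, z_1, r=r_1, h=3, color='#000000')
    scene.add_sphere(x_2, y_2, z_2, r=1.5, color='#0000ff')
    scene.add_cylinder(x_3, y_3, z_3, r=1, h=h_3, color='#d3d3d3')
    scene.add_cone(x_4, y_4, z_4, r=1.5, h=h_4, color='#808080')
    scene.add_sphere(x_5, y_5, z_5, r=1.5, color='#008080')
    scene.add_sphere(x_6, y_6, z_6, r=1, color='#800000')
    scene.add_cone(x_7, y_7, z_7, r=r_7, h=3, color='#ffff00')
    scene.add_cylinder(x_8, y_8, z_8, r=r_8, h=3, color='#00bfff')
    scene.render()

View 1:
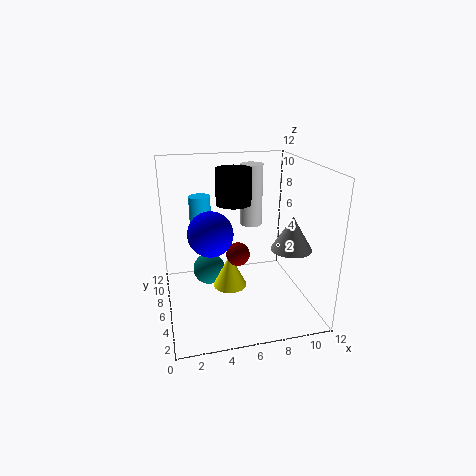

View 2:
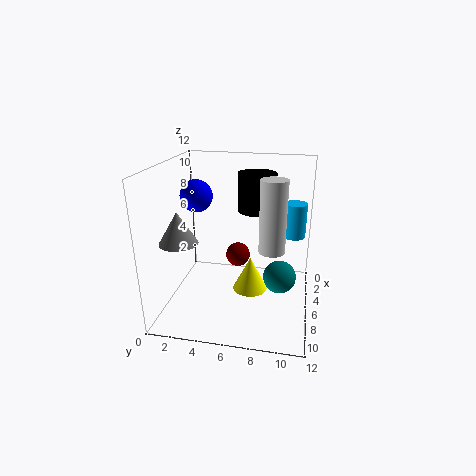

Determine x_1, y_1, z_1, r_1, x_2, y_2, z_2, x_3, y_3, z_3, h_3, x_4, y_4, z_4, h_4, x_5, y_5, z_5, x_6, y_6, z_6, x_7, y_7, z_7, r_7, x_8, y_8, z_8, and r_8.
x_1 = 6; y_1 = 7.5; z_1 = 8.5; r_1 = 1.5; x_2 = 3; y_2 = 1.5; z_2 = 8.5; x_3 = 8; y_3 = 9; z_3 = 6; h_3 = 5.5; x_4 = 9; y_4 = 2; z_4 = 6.5; h_4 = 2.5; x_5 = 4; y_5 = 9.5; z_5 = 1.5; x_6 = 6; y_6 = 6; z_6 = 4.5; x_7 = 5.5; y_7 = 7; z_7 = 1; r_7 = 1.5; x_8 = 3.5; y_8 = 10.5; z_8 = 5.5; r_8 = 1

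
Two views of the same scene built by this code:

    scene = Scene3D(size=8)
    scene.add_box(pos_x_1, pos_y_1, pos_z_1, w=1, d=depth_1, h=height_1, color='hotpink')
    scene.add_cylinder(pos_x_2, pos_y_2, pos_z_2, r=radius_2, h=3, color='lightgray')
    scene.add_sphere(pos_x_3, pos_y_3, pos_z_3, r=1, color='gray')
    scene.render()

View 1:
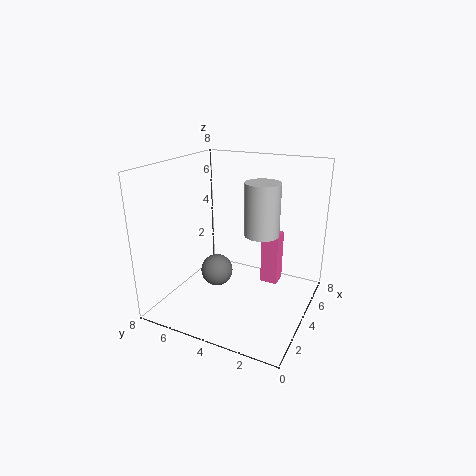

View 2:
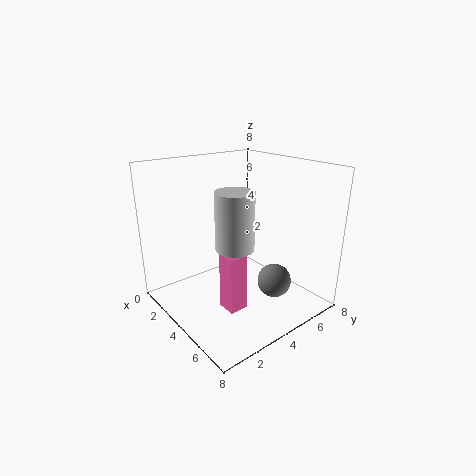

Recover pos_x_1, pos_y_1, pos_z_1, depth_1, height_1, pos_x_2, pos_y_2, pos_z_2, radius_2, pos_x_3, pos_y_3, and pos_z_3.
pos_x_1 = 5; pos_y_1 = 2; pos_z_1 = 1; depth_1 = 1; height_1 = 3; pos_x_2 = 5; pos_y_2 = 3; pos_z_2 = 4; radius_2 = 1; pos_x_3 = 5; pos_y_3 = 6; pos_z_3 = 1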